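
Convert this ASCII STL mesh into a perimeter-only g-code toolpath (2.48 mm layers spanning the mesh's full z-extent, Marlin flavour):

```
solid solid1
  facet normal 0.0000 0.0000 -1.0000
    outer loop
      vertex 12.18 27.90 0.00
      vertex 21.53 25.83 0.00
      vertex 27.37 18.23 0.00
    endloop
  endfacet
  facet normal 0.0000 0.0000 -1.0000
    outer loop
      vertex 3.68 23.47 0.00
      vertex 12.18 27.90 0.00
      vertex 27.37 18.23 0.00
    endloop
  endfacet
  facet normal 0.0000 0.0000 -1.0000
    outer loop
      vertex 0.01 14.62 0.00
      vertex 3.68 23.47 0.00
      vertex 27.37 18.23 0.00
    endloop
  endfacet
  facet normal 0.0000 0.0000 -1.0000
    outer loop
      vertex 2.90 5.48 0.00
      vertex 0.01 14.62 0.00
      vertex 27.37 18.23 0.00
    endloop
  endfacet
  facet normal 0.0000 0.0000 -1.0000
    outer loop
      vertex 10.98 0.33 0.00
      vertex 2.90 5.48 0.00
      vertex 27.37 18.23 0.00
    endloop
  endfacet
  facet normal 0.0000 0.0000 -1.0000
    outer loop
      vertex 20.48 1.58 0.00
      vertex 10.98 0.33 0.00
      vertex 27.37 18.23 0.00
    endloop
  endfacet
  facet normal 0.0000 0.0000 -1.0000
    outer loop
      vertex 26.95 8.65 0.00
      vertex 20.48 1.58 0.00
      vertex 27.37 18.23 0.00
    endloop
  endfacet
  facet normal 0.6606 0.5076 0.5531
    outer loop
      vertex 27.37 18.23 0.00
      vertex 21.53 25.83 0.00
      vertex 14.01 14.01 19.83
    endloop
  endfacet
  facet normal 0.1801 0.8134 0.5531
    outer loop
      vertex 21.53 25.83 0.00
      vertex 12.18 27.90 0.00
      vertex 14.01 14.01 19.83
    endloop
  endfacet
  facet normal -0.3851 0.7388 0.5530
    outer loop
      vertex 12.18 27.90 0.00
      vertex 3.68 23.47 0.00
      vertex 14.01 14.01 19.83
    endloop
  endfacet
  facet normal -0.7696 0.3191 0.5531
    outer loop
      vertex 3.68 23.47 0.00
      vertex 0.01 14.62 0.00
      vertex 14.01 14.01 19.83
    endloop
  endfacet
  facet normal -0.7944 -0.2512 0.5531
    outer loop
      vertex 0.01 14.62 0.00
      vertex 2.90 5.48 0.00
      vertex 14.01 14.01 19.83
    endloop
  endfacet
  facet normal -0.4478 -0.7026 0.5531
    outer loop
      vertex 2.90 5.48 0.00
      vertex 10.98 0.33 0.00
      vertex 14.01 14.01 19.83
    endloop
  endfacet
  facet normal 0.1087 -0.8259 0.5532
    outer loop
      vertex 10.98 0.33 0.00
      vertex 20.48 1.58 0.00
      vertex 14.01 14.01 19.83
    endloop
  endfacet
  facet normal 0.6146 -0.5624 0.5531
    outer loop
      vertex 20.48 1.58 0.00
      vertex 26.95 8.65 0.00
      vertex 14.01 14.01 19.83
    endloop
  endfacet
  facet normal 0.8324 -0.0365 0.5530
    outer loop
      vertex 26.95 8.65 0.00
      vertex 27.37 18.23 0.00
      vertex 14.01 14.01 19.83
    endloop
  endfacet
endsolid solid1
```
; perimeter-only toolpath
G21 ; units = mm
G90 ; absolute positioning
G28 ; home
; layer 1
G0 Z2.48
G0 X25.70 Y17.70
G1 X20.59 Y24.35
G1 X12.41 Y26.16
G1 X4.97 Y22.29
G1 X1.76 Y14.54
G1 X4.29 Y6.55
G1 X11.36 Y2.04
G1 X19.67 Y3.13
G1 X25.33 Y9.32
G1 X25.70 Y17.70
; layer 2
G0 Z4.96
G0 X24.03 Y17.18
G1 X19.65 Y22.88
G1 X12.64 Y24.43
G1 X6.26 Y21.11
G1 X3.51 Y14.47
G1 X5.68 Y7.61
G1 X11.74 Y3.75
G1 X18.86 Y4.69
G1 X23.71 Y9.99
G1 X24.03 Y17.18
; layer 3
G0 Z7.44
G0 X22.36 Y16.65
G1 X18.71 Y21.40
G1 X12.87 Y22.69
G1 X7.55 Y19.92
G1 X5.26 Y14.39
G1 X7.07 Y8.68
G1 X12.12 Y5.46
G1 X18.05 Y6.24
G1 X22.10 Y10.66
G1 X22.36 Y16.65
; layer 4
G0 Z9.91
G0 X20.69 Y16.12
G1 X17.77 Y19.92
G1 X13.09 Y20.95
G1 X8.85 Y18.74
G1 X7.01 Y14.31
G1 X8.46 Y9.75
G1 X12.50 Y7.17
G1 X17.25 Y7.79
G1 X20.48 Y11.33
G1 X20.69 Y16.12
; layer 5
G0 Z12.39
G0 X19.02 Y15.59
G1 X16.83 Y18.44
G1 X13.32 Y19.22
G1 X10.14 Y17.56
G1 X8.76 Y14.24
G1 X9.84 Y10.81
G1 X12.87 Y8.88
G1 X16.44 Y9.35
G1 X18.86 Y12.00
G1 X19.02 Y15.59
; layer 6
G0 Z14.87
G0 X17.35 Y15.07
G1 X15.89 Y16.96
G1 X13.55 Y17.48
G1 X11.43 Y16.38
G1 X10.51 Y14.16
G1 X11.23 Y11.88
G1 X13.25 Y10.59
G1 X15.63 Y10.90
G1 X17.25 Y12.67
G1 X17.35 Y15.07
; layer 7
G0 Z17.35
G0 X15.68 Y14.54
G1 X14.95 Y15.49
G1 X13.78 Y15.75
G1 X12.72 Y15.19
G1 X12.26 Y14.09
G1 X12.62 Y12.94
G1 X13.63 Y12.30
G1 X14.82 Y12.46
G1 X15.63 Y13.34
G1 X15.68 Y14.54
M2 ; end

The solid is a regular 9-sided pyramid, base circumscribed radius ≈ 14 mm, apex at z ≈ 19.8 mm. Slicing at Δz = 2.48 mm — 8 equal slices spanning the solid's height, so layer i sits at z = i·h/8 — gives 7 non-empty perimeters. Each is a 9-segment closed polygon; G0 lifts to the layer z and rapids to the start vertex, then G1 traces the edges. The cross-section shrinks linearly with z (the slice at the apex is degenerate and omitted).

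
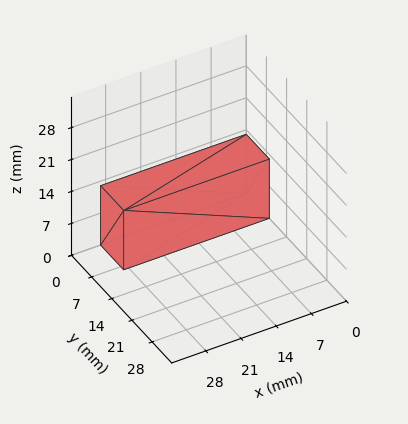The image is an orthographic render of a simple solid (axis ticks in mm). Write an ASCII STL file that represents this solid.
Reading the render: the shape is a rectangular box, roughly 29 × 8 mm footprint and 13 mm tall (dimensions read to the nearest mm from the axis ticks). For the STL, each face is triangulated and given an outward normal.

solid part
  facet normal 0.0000 0.0000 -1.0000
    outer loop
      vertex 29.000 8.000 0.000
      vertex 29.000 0.000 0.000
      vertex 0.000 0.000 0.000
    endloop
  endfacet
  facet normal 0.0000 0.0000 -1.0000
    outer loop
      vertex 0.000 8.000 0.000
      vertex 29.000 8.000 0.000
      vertex 0.000 0.000 0.000
    endloop
  endfacet
  facet normal 0.0000 0.0000 1.0000
    outer loop
      vertex 0.000 0.000 13.000
      vertex 29.000 0.000 13.000
      vertex 29.000 8.000 13.000
    endloop
  endfacet
  facet normal 0.0000 0.0000 1.0000
    outer loop
      vertex 0.000 0.000 13.000
      vertex 29.000 8.000 13.000
      vertex 0.000 8.000 13.000
    endloop
  endfacet
  facet normal 0.0000 -1.0000 0.0000
    outer loop
      vertex 0.000 0.000 0.000
      vertex 29.000 0.000 0.000
      vertex 29.000 0.000 13.000
    endloop
  endfacet
  facet normal 0.0000 -1.0000 0.0000
    outer loop
      vertex 0.000 0.000 0.000
      vertex 29.000 0.000 13.000
      vertex 0.000 0.000 13.000
    endloop
  endfacet
  facet normal 0.0000 1.0000 0.0000
    outer loop
      vertex 29.000 8.000 13.000
      vertex 29.000 8.000 0.000
      vertex 0.000 8.000 0.000
    endloop
  endfacet
  facet normal 0.0000 1.0000 0.0000
    outer loop
      vertex 0.000 8.000 13.000
      vertex 29.000 8.000 13.000
      vertex 0.000 8.000 0.000
    endloop
  endfacet
  facet normal -1.0000 0.0000 0.0000
    outer loop
      vertex 0.000 8.000 13.000
      vertex 0.000 8.000 0.000
      vertex 0.000 0.000 0.000
    endloop
  endfacet
  facet normal -1.0000 0.0000 0.0000
    outer loop
      vertex 0.000 0.000 13.000
      vertex 0.000 8.000 13.000
      vertex 0.000 0.000 0.000
    endloop
  endfacet
  facet normal 1.0000 0.0000 0.0000
    outer loop
      vertex 29.000 0.000 0.000
      vertex 29.000 8.000 0.000
      vertex 29.000 8.000 13.000
    endloop
  endfacet
  facet normal 1.0000 0.0000 0.0000
    outer loop
      vertex 29.000 0.000 0.000
      vertex 29.000 8.000 13.000
      vertex 29.000 0.000 13.000
    endloop
  endfacet
endsolid part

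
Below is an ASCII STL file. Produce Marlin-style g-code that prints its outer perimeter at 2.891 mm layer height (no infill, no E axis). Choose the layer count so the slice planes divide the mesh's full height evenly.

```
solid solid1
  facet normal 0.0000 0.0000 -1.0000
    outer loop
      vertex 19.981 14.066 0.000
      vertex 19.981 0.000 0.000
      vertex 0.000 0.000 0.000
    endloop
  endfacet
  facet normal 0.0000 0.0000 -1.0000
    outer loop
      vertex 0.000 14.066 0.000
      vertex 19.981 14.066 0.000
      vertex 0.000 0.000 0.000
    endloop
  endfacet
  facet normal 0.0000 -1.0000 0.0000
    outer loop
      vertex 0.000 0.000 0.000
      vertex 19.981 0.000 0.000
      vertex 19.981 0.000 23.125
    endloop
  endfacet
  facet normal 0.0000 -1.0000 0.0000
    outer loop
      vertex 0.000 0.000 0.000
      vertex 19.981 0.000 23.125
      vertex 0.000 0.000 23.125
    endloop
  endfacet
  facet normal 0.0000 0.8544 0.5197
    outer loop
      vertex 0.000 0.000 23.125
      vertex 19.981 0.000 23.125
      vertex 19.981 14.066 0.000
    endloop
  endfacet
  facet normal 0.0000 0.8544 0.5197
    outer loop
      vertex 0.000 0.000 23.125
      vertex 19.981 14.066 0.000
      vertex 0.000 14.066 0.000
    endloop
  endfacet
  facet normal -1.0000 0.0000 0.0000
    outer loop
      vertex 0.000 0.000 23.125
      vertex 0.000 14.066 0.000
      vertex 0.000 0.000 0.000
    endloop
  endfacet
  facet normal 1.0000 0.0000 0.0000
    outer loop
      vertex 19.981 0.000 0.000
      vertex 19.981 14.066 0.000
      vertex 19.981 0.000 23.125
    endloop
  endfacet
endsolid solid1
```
; perimeter-only toolpath
G21 ; units = mm
G90 ; absolute positioning
G28 ; home
; layer 1
G0 Z2.891
G0 X0.000 Y0.000
G1 X19.981 Y0.000
G1 X19.981 Y12.308
G1 X0.000 Y12.308
G1 X0.000 Y0.000
; layer 2
G0 Z5.781
G0 X0.000 Y0.000
G1 X19.981 Y0.000
G1 X19.981 Y10.550
G1 X0.000 Y10.550
G1 X0.000 Y0.000
; layer 3
G0 Z8.672
G0 X0.000 Y0.000
G1 X19.981 Y0.000
G1 X19.981 Y8.791
G1 X0.000 Y8.791
G1 X0.000 Y0.000
; layer 4
G0 Z11.562
G0 X0.000 Y0.000
G1 X19.981 Y0.000
G1 X19.981 Y7.033
G1 X0.000 Y7.033
G1 X0.000 Y0.000
; layer 5
G0 Z14.453
G0 X0.000 Y0.000
G1 X19.981 Y0.000
G1 X19.981 Y5.275
G1 X0.000 Y5.275
G1 X0.000 Y0.000
; layer 6
G0 Z17.344
G0 X0.000 Y0.000
G1 X19.981 Y0.000
G1 X19.981 Y3.517
G1 X0.000 Y3.517
G1 X0.000 Y0.000
; layer 7
G0 Z20.234
G0 X0.000 Y0.000
G1 X19.981 Y0.000
G1 X19.981 Y1.758
G1 X0.000 Y1.758
G1 X0.000 Y0.000
M2 ; end

The solid is a wedge (ramp): 20 × 14.1 mm base, rising to 23.1 mm along the y=0 edge and sloping linearly to z=0 at y=14.1. Slicing at Δz = 2.891 mm — 8 equal slices spanning the solid's height, so layer i sits at z = i·h/8 — gives 7 non-empty perimeters. Each is a 4-segment closed polygon; G0 lifts to the layer z and rapids to the start vertex, then G1 traces the edges. The cross-section shrinks linearly with z (the slice at the apex is degenerate and omitted).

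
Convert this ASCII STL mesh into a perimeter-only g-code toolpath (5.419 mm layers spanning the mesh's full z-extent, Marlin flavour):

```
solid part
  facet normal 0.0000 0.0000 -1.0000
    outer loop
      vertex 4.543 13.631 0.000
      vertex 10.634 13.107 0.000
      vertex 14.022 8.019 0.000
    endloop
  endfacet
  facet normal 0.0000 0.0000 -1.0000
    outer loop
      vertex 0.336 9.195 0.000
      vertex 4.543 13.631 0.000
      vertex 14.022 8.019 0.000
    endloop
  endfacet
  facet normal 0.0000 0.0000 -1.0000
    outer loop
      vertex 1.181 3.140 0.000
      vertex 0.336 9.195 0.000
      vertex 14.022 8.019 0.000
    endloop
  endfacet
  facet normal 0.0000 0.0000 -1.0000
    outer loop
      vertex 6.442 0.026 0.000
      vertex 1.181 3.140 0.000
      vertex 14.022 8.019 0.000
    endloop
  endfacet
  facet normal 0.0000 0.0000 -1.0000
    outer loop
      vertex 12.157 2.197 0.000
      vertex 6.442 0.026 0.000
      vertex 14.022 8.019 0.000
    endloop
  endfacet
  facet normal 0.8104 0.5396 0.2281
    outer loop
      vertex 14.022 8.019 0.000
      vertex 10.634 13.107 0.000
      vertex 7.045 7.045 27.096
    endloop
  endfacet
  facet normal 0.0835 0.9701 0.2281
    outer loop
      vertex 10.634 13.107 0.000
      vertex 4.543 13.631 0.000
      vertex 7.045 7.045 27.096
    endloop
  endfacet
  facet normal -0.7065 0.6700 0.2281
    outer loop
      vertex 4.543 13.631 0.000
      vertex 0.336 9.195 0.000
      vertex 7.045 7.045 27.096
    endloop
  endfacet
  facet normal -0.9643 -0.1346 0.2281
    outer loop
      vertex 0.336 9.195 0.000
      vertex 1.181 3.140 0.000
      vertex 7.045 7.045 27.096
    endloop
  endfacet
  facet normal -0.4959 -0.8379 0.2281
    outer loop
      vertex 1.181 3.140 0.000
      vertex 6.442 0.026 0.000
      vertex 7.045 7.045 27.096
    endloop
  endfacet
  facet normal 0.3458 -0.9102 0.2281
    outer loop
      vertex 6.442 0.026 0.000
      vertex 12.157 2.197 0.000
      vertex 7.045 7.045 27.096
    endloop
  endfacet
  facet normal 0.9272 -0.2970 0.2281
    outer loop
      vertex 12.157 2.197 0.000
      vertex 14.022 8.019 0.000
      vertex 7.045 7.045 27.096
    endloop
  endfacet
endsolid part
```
; perimeter-only toolpath
G21 ; units = mm
G90 ; absolute positioning
G28 ; home
; layer 1
G0 Z5.419
G0 X12.627 Y7.824
G1 X9.916 Y11.895
G1 X5.043 Y12.314
G1 X1.678 Y8.765
G1 X2.354 Y3.921
G1 X6.563 Y1.430
G1 X11.135 Y3.167
G1 X12.627 Y7.824
; layer 2
G0 Z10.838
G0 X11.231 Y7.629
G1 X9.198 Y10.682
G1 X5.544 Y10.997
G1 X3.020 Y8.335
G1 X3.527 Y4.702
G1 X6.683 Y2.834
G1 X10.112 Y4.136
G1 X11.231 Y7.629
; layer 3
G0 Z16.258
G0 X9.836 Y7.435
G1 X8.481 Y9.470
G1 X6.044 Y9.679
G1 X4.361 Y7.905
G1 X4.699 Y5.483
G1 X6.804 Y4.237
G1 X9.090 Y5.106
G1 X9.836 Y7.435
; layer 4
G0 Z21.677
G0 X8.440 Y7.240
G1 X7.763 Y8.257
G1 X6.545 Y8.362
G1 X5.703 Y7.475
G1 X5.872 Y6.264
G1 X6.924 Y5.641
G1 X8.067 Y6.075
G1 X8.440 Y7.240
M2 ; end

The solid is a regular 7-sided pyramid, base circumscribed radius ≈ 7.04 mm, apex at z ≈ 27.1 mm. Slicing at Δz = 5.419 mm — 5 equal slices spanning the solid's height, so layer i sits at z = i·h/5 — gives 4 non-empty perimeters. Each is a 7-segment closed polygon; G0 lifts to the layer z and rapids to the start vertex, then G1 traces the edges. The cross-section shrinks linearly with z (the slice at the apex is degenerate and omitted).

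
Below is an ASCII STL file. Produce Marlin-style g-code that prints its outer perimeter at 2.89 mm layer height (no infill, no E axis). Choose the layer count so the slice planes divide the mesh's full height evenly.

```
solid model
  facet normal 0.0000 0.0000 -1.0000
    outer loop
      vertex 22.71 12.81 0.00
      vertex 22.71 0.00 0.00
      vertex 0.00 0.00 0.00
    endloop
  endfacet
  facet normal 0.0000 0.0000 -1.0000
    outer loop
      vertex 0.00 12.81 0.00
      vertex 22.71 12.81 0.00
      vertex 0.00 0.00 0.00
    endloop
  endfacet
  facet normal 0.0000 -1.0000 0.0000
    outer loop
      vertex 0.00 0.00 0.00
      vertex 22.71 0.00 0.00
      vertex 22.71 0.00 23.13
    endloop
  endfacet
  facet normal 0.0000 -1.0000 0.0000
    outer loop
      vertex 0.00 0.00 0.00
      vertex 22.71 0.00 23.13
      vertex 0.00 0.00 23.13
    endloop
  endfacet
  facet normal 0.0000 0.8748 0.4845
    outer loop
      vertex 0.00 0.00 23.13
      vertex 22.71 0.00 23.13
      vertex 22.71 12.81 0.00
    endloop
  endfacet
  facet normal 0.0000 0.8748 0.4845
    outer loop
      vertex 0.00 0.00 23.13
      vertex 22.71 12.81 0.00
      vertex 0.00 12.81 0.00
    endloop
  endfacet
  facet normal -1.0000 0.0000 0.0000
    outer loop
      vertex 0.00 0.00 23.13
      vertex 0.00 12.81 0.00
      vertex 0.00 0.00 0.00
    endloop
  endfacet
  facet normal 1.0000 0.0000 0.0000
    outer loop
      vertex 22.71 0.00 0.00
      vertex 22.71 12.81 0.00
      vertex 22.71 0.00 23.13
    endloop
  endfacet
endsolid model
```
; perimeter-only toolpath
G21 ; units = mm
G90 ; absolute positioning
G28 ; home
; layer 1
G0 Z2.89
G0 X0.00 Y0.00
G1 X22.71 Y0.00
G1 X22.71 Y11.21
G1 X0.00 Y11.21
G1 X0.00 Y0.00
; layer 2
G0 Z5.78
G0 X0.00 Y0.00
G1 X22.71 Y0.00
G1 X22.71 Y9.61
G1 X0.00 Y9.61
G1 X0.00 Y0.00
; layer 3
G0 Z8.67
G0 X0.00 Y0.00
G1 X22.71 Y0.00
G1 X22.71 Y8.01
G1 X0.00 Y8.01
G1 X0.00 Y0.00
; layer 4
G0 Z11.56
G0 X0.00 Y0.00
G1 X22.71 Y0.00
G1 X22.71 Y6.41
G1 X0.00 Y6.41
G1 X0.00 Y0.00
; layer 5
G0 Z14.46
G0 X0.00 Y0.00
G1 X22.71 Y0.00
G1 X22.71 Y4.80
G1 X0.00 Y4.80
G1 X0.00 Y0.00
; layer 6
G0 Z17.35
G0 X0.00 Y0.00
G1 X22.71 Y0.00
G1 X22.71 Y3.20
G1 X0.00 Y3.20
G1 X0.00 Y0.00
; layer 7
G0 Z20.24
G0 X0.00 Y0.00
G1 X22.71 Y0.00
G1 X22.71 Y1.60
G1 X0.00 Y1.60
G1 X0.00 Y0.00
M2 ; end

The solid is a wedge (ramp): 22.7 × 12.8 mm base, rising to 23.1 mm along the y=0 edge and sloping linearly to z=0 at y=12.8. Slicing at Δz = 2.89 mm — 8 equal slices spanning the solid's height, so layer i sits at z = i·h/8 — gives 7 non-empty perimeters. Each is a 4-segment closed polygon; G0 lifts to the layer z and rapids to the start vertex, then G1 traces the edges. The cross-section shrinks linearly with z (the slice at the apex is degenerate and omitted).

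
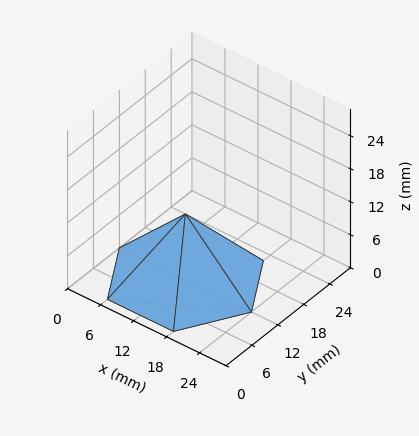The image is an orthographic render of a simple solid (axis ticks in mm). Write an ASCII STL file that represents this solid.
Reading the render: the shape is a regular 6-sided pyramid, base circumscribed radius ≈ 12 mm, apex at z ≈ 12 mm (dimensions read to the nearest mm from the axis ticks). For the STL, each face is triangulated and given an outward normal.

solid part
  facet normal 0.0000 0.0000 -1.0000
    outer loop
      vertex 6.0 22.4 0.0
      vertex 18.0 22.4 0.0
      vertex 24.0 12.0 0.0
    endloop
  endfacet
  facet normal 0.0000 0.0000 -1.0000
    outer loop
      vertex 0.0 12.0 0.0
      vertex 6.0 22.4 0.0
      vertex 24.0 12.0 0.0
    endloop
  endfacet
  facet normal 0.0000 0.0000 -1.0000
    outer loop
      vertex 6.0 1.6 0.0
      vertex 0.0 12.0 0.0
      vertex 24.0 12.0 0.0
    endloop
  endfacet
  facet normal 0.0000 0.0000 -1.0000
    outer loop
      vertex 18.0 1.6 0.0
      vertex 6.0 1.6 0.0
      vertex 24.0 12.0 0.0
    endloop
  endfacet
  facet normal 0.6547 0.3777 0.6547
    outer loop
      vertex 24.0 12.0 0.0
      vertex 18.0 22.4 0.0
      vertex 12.0 12.0 12.0
    endloop
  endfacet
  facet normal 0.0000 0.7557 0.6549
    outer loop
      vertex 18.0 22.4 0.0
      vertex 6.0 22.4 0.0
      vertex 12.0 12.0 12.0
    endloop
  endfacet
  facet normal -0.6547 0.3777 0.6547
    outer loop
      vertex 6.0 22.4 0.0
      vertex 0.0 12.0 0.0
      vertex 12.0 12.0 12.0
    endloop
  endfacet
  facet normal -0.6547 -0.3777 0.6547
    outer loop
      vertex 0.0 12.0 0.0
      vertex 6.0 1.6 0.0
      vertex 12.0 12.0 12.0
    endloop
  endfacet
  facet normal 0.0000 -0.7557 0.6549
    outer loop
      vertex 6.0 1.6 0.0
      vertex 18.0 1.6 0.0
      vertex 12.0 12.0 12.0
    endloop
  endfacet
  facet normal 0.6547 -0.3777 0.6547
    outer loop
      vertex 18.0 1.6 0.0
      vertex 24.0 12.0 0.0
      vertex 12.0 12.0 12.0
    endloop
  endfacet
endsolid part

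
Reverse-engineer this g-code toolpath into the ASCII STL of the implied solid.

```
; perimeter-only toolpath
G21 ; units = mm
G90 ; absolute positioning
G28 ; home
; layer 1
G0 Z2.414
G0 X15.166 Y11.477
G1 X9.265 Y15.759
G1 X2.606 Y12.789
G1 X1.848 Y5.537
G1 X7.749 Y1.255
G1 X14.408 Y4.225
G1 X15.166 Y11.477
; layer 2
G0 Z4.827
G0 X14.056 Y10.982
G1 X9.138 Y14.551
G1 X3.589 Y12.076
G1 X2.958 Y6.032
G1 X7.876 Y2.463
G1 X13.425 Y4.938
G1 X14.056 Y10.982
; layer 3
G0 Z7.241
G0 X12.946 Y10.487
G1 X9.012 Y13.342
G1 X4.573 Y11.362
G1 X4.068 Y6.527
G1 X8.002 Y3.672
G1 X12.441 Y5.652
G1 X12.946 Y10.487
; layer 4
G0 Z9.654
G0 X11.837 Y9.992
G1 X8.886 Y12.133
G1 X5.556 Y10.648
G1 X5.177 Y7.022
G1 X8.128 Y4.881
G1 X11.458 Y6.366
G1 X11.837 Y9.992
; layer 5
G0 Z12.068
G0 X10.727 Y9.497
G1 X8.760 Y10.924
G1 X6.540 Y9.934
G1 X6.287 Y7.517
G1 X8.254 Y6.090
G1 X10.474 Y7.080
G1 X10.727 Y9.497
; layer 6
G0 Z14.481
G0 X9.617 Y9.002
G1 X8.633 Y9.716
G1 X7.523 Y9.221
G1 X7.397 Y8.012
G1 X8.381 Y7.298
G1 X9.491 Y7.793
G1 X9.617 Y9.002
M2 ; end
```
solid part
  facet normal 0.0000 0.0000 -1.0000
    outer loop
      vertex 1.622 13.503 0.000
      vertex 9.391 16.968 0.000
      vertex 16.276 11.972 0.000
    endloop
  endfacet
  facet normal 0.0000 0.0000 -1.0000
    outer loop
      vertex 0.738 5.042 0.000
      vertex 1.622 13.503 0.000
      vertex 16.276 11.972 0.000
    endloop
  endfacet
  facet normal 0.0000 0.0000 -1.0000
    outer loop
      vertex 7.623 0.046 0.000
      vertex 0.738 5.042 0.000
      vertex 16.276 11.972 0.000
    endloop
  endfacet
  facet normal 0.0000 0.0000 -1.0000
    outer loop
      vertex 15.392 3.511 0.000
      vertex 7.623 0.046 0.000
      vertex 16.276 11.972 0.000
    endloop
  endfacet
  facet normal 0.5383 0.7419 0.3997
    outer loop
      vertex 16.276 11.972 0.000
      vertex 9.391 16.968 0.000
      vertex 8.507 8.507 16.895
    endloop
  endfacet
  facet normal -0.3734 0.8372 0.3997
    outer loop
      vertex 9.391 16.968 0.000
      vertex 1.622 13.503 0.000
      vertex 8.507 8.507 16.895
    endloop
  endfacet
  facet normal -0.9117 0.0953 0.3997
    outer loop
      vertex 1.622 13.503 0.000
      vertex 0.738 5.042 0.000
      vertex 8.507 8.507 16.895
    endloop
  endfacet
  facet normal -0.5383 -0.7419 0.3997
    outer loop
      vertex 0.738 5.042 0.000
      vertex 7.623 0.046 0.000
      vertex 8.507 8.507 16.895
    endloop
  endfacet
  facet normal 0.3734 -0.8372 0.3997
    outer loop
      vertex 7.623 0.046 0.000
      vertex 15.392 3.511 0.000
      vertex 8.507 8.507 16.895
    endloop
  endfacet
  facet normal 0.9117 -0.0953 0.3997
    outer loop
      vertex 15.392 3.511 0.000
      vertex 16.276 11.972 0.000
      vertex 8.507 8.507 16.895
    endloop
  endfacet
endsolid part

The G0 Z moves step by Δz≈2.414 mm. The G1 loops shrink linearly with z, so the solid tapers from its base footprint up to z≈16.9. Closing with a flat bottom cap and the tapered top and triangulating gives 10 facets — a regular 6-sided pyramid, base circumscribed radius ≈ 8.51 mm, apex at z ≈ 16.9 mm.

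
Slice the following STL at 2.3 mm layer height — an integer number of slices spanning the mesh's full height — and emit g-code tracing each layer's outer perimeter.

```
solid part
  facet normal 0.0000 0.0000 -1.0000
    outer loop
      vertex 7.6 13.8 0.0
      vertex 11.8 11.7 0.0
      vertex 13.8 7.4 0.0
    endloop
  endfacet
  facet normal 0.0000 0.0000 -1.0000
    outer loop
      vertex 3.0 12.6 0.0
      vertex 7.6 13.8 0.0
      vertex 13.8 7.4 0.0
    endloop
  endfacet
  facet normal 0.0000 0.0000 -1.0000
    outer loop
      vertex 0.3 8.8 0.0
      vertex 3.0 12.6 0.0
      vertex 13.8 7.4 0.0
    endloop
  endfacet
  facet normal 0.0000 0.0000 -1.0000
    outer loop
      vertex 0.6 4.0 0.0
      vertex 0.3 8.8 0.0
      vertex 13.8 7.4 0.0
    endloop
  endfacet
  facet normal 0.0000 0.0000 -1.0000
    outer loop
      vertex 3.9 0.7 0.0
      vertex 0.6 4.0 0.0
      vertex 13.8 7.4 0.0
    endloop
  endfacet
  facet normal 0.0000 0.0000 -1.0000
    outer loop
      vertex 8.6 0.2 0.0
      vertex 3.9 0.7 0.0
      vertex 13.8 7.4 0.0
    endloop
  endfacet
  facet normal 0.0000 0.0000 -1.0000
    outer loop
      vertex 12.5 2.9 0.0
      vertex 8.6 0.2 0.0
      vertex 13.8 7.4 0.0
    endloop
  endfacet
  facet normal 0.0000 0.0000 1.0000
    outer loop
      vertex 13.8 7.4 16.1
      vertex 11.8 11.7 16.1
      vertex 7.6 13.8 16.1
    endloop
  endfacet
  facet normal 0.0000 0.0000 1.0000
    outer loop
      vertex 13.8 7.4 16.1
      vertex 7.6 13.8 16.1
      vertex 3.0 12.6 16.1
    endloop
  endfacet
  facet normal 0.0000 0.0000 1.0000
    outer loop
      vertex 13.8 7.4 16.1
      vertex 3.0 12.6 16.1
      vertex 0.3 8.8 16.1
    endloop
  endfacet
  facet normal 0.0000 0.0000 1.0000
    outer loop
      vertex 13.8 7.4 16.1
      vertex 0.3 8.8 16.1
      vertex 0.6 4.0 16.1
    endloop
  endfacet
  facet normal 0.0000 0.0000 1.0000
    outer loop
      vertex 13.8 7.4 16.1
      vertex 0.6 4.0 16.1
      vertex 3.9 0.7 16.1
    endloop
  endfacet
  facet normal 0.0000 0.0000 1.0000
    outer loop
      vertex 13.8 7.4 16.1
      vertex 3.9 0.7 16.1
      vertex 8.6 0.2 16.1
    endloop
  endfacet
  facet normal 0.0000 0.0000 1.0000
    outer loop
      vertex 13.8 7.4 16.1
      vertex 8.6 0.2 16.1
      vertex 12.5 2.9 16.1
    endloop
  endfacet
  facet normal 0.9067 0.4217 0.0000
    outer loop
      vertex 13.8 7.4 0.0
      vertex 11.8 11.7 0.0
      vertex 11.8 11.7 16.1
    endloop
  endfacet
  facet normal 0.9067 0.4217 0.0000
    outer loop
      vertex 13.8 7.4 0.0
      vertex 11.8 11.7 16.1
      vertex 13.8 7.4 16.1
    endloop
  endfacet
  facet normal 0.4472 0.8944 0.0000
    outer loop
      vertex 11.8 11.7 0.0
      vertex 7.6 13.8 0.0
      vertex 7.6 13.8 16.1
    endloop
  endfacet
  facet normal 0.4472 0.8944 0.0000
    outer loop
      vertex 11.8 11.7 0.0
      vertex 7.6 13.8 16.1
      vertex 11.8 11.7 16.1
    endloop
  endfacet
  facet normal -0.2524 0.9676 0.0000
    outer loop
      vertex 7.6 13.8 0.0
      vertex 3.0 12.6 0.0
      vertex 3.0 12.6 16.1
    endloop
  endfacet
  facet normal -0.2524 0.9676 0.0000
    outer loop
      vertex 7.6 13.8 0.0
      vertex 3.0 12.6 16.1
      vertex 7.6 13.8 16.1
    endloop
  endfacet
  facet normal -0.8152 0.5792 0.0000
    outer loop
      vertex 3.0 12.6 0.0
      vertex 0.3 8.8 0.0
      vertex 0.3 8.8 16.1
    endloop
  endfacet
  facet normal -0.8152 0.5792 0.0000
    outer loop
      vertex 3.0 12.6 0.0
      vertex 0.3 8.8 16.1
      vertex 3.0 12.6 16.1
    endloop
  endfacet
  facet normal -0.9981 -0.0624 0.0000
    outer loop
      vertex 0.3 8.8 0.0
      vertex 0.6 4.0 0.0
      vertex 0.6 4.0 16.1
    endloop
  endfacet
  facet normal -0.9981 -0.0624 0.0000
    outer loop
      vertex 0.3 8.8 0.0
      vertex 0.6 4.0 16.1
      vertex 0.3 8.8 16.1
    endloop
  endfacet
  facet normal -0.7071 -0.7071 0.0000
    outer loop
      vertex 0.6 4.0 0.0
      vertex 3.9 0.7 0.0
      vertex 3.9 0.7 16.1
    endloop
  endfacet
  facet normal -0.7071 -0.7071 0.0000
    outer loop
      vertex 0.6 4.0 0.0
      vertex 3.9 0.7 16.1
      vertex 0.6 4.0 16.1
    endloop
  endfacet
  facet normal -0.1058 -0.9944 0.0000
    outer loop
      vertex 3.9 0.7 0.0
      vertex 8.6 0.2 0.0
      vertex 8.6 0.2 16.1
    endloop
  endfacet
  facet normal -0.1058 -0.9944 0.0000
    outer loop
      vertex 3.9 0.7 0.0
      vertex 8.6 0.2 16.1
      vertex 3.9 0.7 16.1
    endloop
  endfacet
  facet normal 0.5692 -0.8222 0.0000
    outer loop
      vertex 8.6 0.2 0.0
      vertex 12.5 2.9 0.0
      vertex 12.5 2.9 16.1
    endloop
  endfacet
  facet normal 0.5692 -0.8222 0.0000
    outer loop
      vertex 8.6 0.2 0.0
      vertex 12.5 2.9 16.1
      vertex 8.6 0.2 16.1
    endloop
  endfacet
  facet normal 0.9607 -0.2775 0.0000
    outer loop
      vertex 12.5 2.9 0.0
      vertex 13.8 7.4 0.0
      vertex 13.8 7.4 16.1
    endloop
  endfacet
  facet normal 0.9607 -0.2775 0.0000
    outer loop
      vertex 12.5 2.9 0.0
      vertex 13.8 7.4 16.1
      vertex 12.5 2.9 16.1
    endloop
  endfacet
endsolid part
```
; perimeter-only toolpath
G21 ; units = mm
G90 ; absolute positioning
G28 ; home
; layer 1
G0 Z2.3
G0 X13.8 Y7.4
G1 X11.8 Y11.7
G1 X7.6 Y13.8
G1 X3.0 Y12.6
G1 X0.3 Y8.8
G1 X0.6 Y4.0
G1 X3.9 Y0.7
G1 X8.6 Y0.2
G1 X12.5 Y2.9
G1 X13.8 Y7.4
; layer 2
G0 Z4.6
G0 X13.8 Y7.4
G1 X11.8 Y11.7
G1 X7.6 Y13.8
G1 X3.0 Y12.6
G1 X0.3 Y8.8
G1 X0.6 Y4.0
G1 X3.9 Y0.7
G1 X8.6 Y0.2
G1 X12.5 Y2.9
G1 X13.8 Y7.4
; layer 3
G0 Z6.9
G0 X13.8 Y7.4
G1 X11.8 Y11.7
G1 X7.6 Y13.8
G1 X3.0 Y12.6
G1 X0.3 Y8.8
G1 X0.6 Y4.0
G1 X3.9 Y0.7
G1 X8.6 Y0.2
G1 X12.5 Y2.9
G1 X13.8 Y7.4
; layer 4
G0 Z9.2
G0 X13.8 Y7.4
G1 X11.8 Y11.7
G1 X7.6 Y13.8
G1 X3.0 Y12.6
G1 X0.3 Y8.8
G1 X0.6 Y4.0
G1 X3.9 Y0.7
G1 X8.6 Y0.2
G1 X12.5 Y2.9
G1 X13.8 Y7.4
; layer 5
G0 Z11.5
G0 X13.8 Y7.4
G1 X11.8 Y11.7
G1 X7.6 Y13.8
G1 X3.0 Y12.6
G1 X0.3 Y8.8
G1 X0.6 Y4.0
G1 X3.9 Y0.7
G1 X8.6 Y0.2
G1 X12.5 Y2.9
G1 X13.8 Y7.4
; layer 6
G0 Z13.8
G0 X13.8 Y7.4
G1 X11.8 Y11.7
G1 X7.6 Y13.8
G1 X3.0 Y12.6
G1 X0.3 Y8.8
G1 X0.6 Y4.0
G1 X3.9 Y0.7
G1 X8.6 Y0.2
G1 X12.5 Y2.9
G1 X13.8 Y7.4
; layer 7
G0 Z16.1
G0 X13.8 Y7.4
G1 X11.8 Y11.7
G1 X7.6 Y13.8
G1 X3.0 Y12.6
G1 X0.3 Y8.8
G1 X0.6 Y4.0
G1 X3.9 Y0.7
G1 X8.6 Y0.2
G1 X12.5 Y2.9
G1 X13.8 Y7.4
M2 ; end

The solid is a regular 9-sided prism (a cylinder approximated with 9 flat sides), circumscribed radius ≈ 6.9 mm, height ≈ 16.1 mm. Slicing at Δz = 2.3 mm — 7 equal slices spanning the solid's height, so layer i sits at z = i·h/7 — gives 7 non-empty perimeters. Each is a 9-segment closed polygon; G0 lifts to the layer z and rapids to the start vertex, then G1 traces the edges.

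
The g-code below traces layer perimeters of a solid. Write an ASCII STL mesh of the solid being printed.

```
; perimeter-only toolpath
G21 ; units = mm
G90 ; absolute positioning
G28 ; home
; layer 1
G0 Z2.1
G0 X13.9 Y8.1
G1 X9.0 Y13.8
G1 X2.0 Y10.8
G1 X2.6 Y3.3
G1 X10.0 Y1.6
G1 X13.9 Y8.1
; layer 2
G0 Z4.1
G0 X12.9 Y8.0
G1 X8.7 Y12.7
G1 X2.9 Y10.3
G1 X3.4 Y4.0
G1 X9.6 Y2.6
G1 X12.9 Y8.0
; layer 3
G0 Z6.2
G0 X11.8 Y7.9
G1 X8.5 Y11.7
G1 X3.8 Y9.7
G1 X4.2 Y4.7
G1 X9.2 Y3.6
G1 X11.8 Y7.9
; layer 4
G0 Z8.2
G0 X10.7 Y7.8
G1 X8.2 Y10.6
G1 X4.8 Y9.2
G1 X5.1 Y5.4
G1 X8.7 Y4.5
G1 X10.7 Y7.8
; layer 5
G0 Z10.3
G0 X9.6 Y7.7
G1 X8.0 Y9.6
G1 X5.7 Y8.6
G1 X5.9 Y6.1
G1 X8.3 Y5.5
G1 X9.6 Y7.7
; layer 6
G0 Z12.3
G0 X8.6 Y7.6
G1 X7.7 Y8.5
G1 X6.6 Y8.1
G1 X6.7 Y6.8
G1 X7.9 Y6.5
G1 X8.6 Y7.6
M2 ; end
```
solid part
  facet normal 0.0000 0.0000 -1.0000
    outer loop
      vertex 1.1 11.4 0.0
      vertex 9.2 14.8 0.0
      vertex 15.0 8.2 0.0
    endloop
  endfacet
  facet normal 0.0000 0.0000 -1.0000
    outer loop
      vertex 1.8 2.6 0.0
      vertex 1.1 11.4 0.0
      vertex 15.0 8.2 0.0
    endloop
  endfacet
  facet normal 0.0000 0.0000 -1.0000
    outer loop
      vertex 10.4 0.6 0.0
      vertex 1.8 2.6 0.0
      vertex 15.0 8.2 0.0
    endloop
  endfacet
  facet normal 0.6917 0.6079 0.3898
    outer loop
      vertex 15.0 8.2 0.0
      vertex 9.2 14.8 0.0
      vertex 7.5 7.5 14.4
    endloop
  endfacet
  facet normal -0.3566 0.8496 0.3886
    outer loop
      vertex 9.2 14.8 0.0
      vertex 1.1 11.4 0.0
      vertex 7.5 7.5 14.4
    endloop
  endfacet
  facet normal -0.9186 -0.0731 0.3885
    outer loop
      vertex 1.1 11.4 0.0
      vertex 1.8 2.6 0.0
      vertex 7.5 7.5 14.4
    endloop
  endfacet
  facet normal -0.2088 -0.8977 0.3881
    outer loop
      vertex 1.8 2.6 0.0
      vertex 10.4 0.6 0.0
      vertex 7.5 7.5 14.4
    endloop
  endfacet
  facet normal 0.7886 -0.4773 0.3875
    outer loop
      vertex 10.4 0.6 0.0
      vertex 15.0 8.2 0.0
      vertex 7.5 7.5 14.4
    endloop
  endfacet
endsolid part

The G0 Z moves step by Δz≈2.1 mm. The G1 loops shrink linearly with z, so the solid tapers from its base footprint up to z≈14.4. Closing with a flat bottom cap and the tapered top and triangulating gives 8 facets — a regular 5-sided pyramid, base circumscribed radius ≈ 7.5 mm, apex at z ≈ 14.4 mm.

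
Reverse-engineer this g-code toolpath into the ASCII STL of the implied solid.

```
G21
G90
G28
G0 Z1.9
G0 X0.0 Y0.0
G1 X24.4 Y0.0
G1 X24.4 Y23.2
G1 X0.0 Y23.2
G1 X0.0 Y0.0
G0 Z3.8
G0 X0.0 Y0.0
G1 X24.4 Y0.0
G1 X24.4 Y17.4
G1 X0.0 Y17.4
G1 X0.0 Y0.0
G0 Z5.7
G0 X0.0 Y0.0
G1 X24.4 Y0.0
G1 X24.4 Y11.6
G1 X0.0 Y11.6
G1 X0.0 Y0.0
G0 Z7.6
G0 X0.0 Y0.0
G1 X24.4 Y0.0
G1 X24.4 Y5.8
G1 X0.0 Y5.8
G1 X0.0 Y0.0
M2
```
solid part
  facet normal 0.0000 0.0000 -1.0000
    outer loop
      vertex 24.4 29.0 0.0
      vertex 24.4 0.0 0.0
      vertex 0.0 0.0 0.0
    endloop
  endfacet
  facet normal 0.0000 0.0000 -1.0000
    outer loop
      vertex 0.0 29.0 0.0
      vertex 24.4 29.0 0.0
      vertex 0.0 0.0 0.0
    endloop
  endfacet
  facet normal 0.0000 -1.0000 0.0000
    outer loop
      vertex 0.0 0.0 0.0
      vertex 24.4 0.0 0.0
      vertex 24.4 0.0 9.5
    endloop
  endfacet
  facet normal 0.0000 -1.0000 0.0000
    outer loop
      vertex 0.0 0.0 0.0
      vertex 24.4 0.0 9.5
      vertex 0.0 0.0 9.5
    endloop
  endfacet
  facet normal 0.0000 0.3113 0.9503
    outer loop
      vertex 0.0 0.0 9.5
      vertex 24.4 0.0 9.5
      vertex 24.4 29.0 0.0
    endloop
  endfacet
  facet normal 0.0000 0.3113 0.9503
    outer loop
      vertex 0.0 0.0 9.5
      vertex 24.4 29.0 0.0
      vertex 0.0 29.0 0.0
    endloop
  endfacet
  facet normal -1.0000 0.0000 0.0000
    outer loop
      vertex 0.0 0.0 9.5
      vertex 0.0 29.0 0.0
      vertex 0.0 0.0 0.0
    endloop
  endfacet
  facet normal 1.0000 0.0000 0.0000
    outer loop
      vertex 24.4 0.0 0.0
      vertex 24.4 29.0 0.0
      vertex 24.4 0.0 9.5
    endloop
  endfacet
endsolid part

The G0 Z moves step by Δz≈1.9 mm. The G1 loops shrink linearly with z, so the solid tapers from its base footprint up to z≈9.5. Closing with a flat bottom cap and the tapered top and triangulating gives 8 facets — a wedge (ramp): 24.4 × 29 mm base, rising to 9.5 mm along the y=0 edge and sloping linearly to z=0 at y=29.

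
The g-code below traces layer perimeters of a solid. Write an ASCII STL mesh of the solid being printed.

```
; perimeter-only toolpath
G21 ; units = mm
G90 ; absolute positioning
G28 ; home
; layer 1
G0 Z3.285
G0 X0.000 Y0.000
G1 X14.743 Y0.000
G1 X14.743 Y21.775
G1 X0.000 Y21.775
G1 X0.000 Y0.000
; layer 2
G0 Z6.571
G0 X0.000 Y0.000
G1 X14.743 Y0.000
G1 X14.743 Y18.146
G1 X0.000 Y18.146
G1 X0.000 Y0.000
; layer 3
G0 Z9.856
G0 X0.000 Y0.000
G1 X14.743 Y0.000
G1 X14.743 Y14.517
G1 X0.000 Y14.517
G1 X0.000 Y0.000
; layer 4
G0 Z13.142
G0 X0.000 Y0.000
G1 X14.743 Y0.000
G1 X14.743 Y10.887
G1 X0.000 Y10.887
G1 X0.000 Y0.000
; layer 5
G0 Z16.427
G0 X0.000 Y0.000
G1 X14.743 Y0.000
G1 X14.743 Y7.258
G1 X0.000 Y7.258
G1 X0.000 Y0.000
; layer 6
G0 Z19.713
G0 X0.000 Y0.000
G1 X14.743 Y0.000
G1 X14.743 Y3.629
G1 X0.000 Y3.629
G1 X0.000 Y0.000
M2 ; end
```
solid part
  facet normal 0.0000 0.0000 -1.0000
    outer loop
      vertex 14.743 25.404 0.000
      vertex 14.743 0.000 0.000
      vertex 0.000 0.000 0.000
    endloop
  endfacet
  facet normal 0.0000 0.0000 -1.0000
    outer loop
      vertex 0.000 25.404 0.000
      vertex 14.743 25.404 0.000
      vertex 0.000 0.000 0.000
    endloop
  endfacet
  facet normal 0.0000 -1.0000 0.0000
    outer loop
      vertex 0.000 0.000 0.000
      vertex 14.743 0.000 0.000
      vertex 14.743 0.000 22.998
    endloop
  endfacet
  facet normal 0.0000 -1.0000 0.0000
    outer loop
      vertex 0.000 0.000 0.000
      vertex 14.743 0.000 22.998
      vertex 0.000 0.000 22.998
    endloop
  endfacet
  facet normal 0.0000 0.6711 0.7413
    outer loop
      vertex 0.000 0.000 22.998
      vertex 14.743 0.000 22.998
      vertex 14.743 25.404 0.000
    endloop
  endfacet
  facet normal 0.0000 0.6711 0.7413
    outer loop
      vertex 0.000 0.000 22.998
      vertex 14.743 25.404 0.000
      vertex 0.000 25.404 0.000
    endloop
  endfacet
  facet normal -1.0000 0.0000 0.0000
    outer loop
      vertex 0.000 0.000 22.998
      vertex 0.000 25.404 0.000
      vertex 0.000 0.000 0.000
    endloop
  endfacet
  facet normal 1.0000 0.0000 0.0000
    outer loop
      vertex 14.743 0.000 0.000
      vertex 14.743 25.404 0.000
      vertex 14.743 0.000 22.998
    endloop
  endfacet
endsolid part

The G0 Z moves step by Δz≈3.285 mm. The G1 loops shrink linearly with z, so the solid tapers from its base footprint up to z≈23. Closing with a flat bottom cap and the tapered top and triangulating gives 8 facets — a wedge (ramp): 14.7 × 25.4 mm base, rising to 23 mm along the y=0 edge and sloping linearly to z=0 at y=25.4.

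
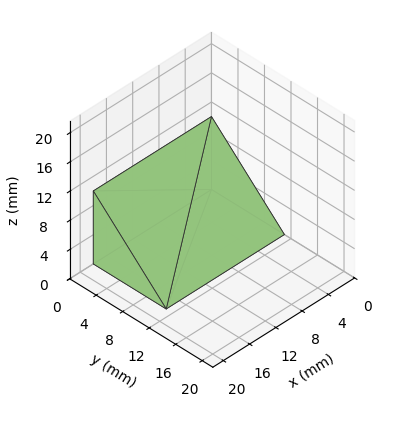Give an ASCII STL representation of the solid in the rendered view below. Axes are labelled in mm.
Reading the render: the shape is a wedge (ramp): 18 × 11 mm base, rising to 10 mm along the y=0 edge and sloping linearly to z=0 at y=11 (dimensions read to the nearest mm from the axis ticks). For the STL, each face is triangulated and given an outward normal.

solid part
  facet normal 0.0000 0.0000 -1.0000
    outer loop
      vertex 18.000 11.000 0.000
      vertex 18.000 0.000 0.000
      vertex 0.000 0.000 0.000
    endloop
  endfacet
  facet normal 0.0000 0.0000 -1.0000
    outer loop
      vertex 0.000 11.000 0.000
      vertex 18.000 11.000 0.000
      vertex 0.000 0.000 0.000
    endloop
  endfacet
  facet normal 0.0000 -1.0000 0.0000
    outer loop
      vertex 0.000 0.000 0.000
      vertex 18.000 0.000 0.000
      vertex 18.000 0.000 10.000
    endloop
  endfacet
  facet normal 0.0000 -1.0000 0.0000
    outer loop
      vertex 0.000 0.000 0.000
      vertex 18.000 0.000 10.000
      vertex 0.000 0.000 10.000
    endloop
  endfacet
  facet normal 0.0000 0.6727 0.7399
    outer loop
      vertex 0.000 0.000 10.000
      vertex 18.000 0.000 10.000
      vertex 18.000 11.000 0.000
    endloop
  endfacet
  facet normal 0.0000 0.6727 0.7399
    outer loop
      vertex 0.000 0.000 10.000
      vertex 18.000 11.000 0.000
      vertex 0.000 11.000 0.000
    endloop
  endfacet
  facet normal -1.0000 0.0000 0.0000
    outer loop
      vertex 0.000 0.000 10.000
      vertex 0.000 11.000 0.000
      vertex 0.000 0.000 0.000
    endloop
  endfacet
  facet normal 1.0000 0.0000 0.0000
    outer loop
      vertex 18.000 0.000 0.000
      vertex 18.000 11.000 0.000
      vertex 18.000 0.000 10.000
    endloop
  endfacet
endsolid part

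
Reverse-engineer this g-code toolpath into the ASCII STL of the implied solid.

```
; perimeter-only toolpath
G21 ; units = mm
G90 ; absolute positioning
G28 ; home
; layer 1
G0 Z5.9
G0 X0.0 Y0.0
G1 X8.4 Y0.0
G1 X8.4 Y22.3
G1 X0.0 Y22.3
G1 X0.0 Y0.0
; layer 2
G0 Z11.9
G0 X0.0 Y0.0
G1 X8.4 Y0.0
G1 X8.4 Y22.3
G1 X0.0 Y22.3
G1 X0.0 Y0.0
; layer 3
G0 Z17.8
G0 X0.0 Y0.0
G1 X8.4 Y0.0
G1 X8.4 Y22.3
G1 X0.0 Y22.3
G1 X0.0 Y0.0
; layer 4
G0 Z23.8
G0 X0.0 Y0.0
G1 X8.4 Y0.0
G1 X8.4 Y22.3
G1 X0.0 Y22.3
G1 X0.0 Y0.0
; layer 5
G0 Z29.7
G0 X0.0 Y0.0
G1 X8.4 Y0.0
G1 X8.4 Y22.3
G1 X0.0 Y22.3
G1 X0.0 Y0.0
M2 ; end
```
solid part
  facet normal 0.0000 0.0000 -1.0000
    outer loop
      vertex 8.4 22.3 0.0
      vertex 8.4 0.0 0.0
      vertex 0.0 0.0 0.0
    endloop
  endfacet
  facet normal 0.0000 0.0000 -1.0000
    outer loop
      vertex 0.0 22.3 0.0
      vertex 8.4 22.3 0.0
      vertex 0.0 0.0 0.0
    endloop
  endfacet
  facet normal 0.0000 0.0000 1.0000
    outer loop
      vertex 0.0 0.0 29.7
      vertex 8.4 0.0 29.7
      vertex 8.4 22.3 29.7
    endloop
  endfacet
  facet normal 0.0000 0.0000 1.0000
    outer loop
      vertex 0.0 0.0 29.7
      vertex 8.4 22.3 29.7
      vertex 0.0 22.3 29.7
    endloop
  endfacet
  facet normal 0.0000 -1.0000 0.0000
    outer loop
      vertex 0.0 0.0 0.0
      vertex 8.4 0.0 0.0
      vertex 8.4 0.0 29.7
    endloop
  endfacet
  facet normal 0.0000 -1.0000 0.0000
    outer loop
      vertex 0.0 0.0 0.0
      vertex 8.4 0.0 29.7
      vertex 0.0 0.0 29.7
    endloop
  endfacet
  facet normal 0.0000 1.0000 0.0000
    outer loop
      vertex 8.4 22.3 29.7
      vertex 8.4 22.3 0.0
      vertex 0.0 22.3 0.0
    endloop
  endfacet
  facet normal 0.0000 1.0000 0.0000
    outer loop
      vertex 0.0 22.3 29.7
      vertex 8.4 22.3 29.7
      vertex 0.0 22.3 0.0
    endloop
  endfacet
  facet normal -1.0000 0.0000 0.0000
    outer loop
      vertex 0.0 22.3 29.7
      vertex 0.0 22.3 0.0
      vertex 0.0 0.0 0.0
    endloop
  endfacet
  facet normal -1.0000 0.0000 0.0000
    outer loop
      vertex 0.0 0.0 29.7
      vertex 0.0 22.3 29.7
      vertex 0.0 0.0 0.0
    endloop
  endfacet
  facet normal 1.0000 0.0000 0.0000
    outer loop
      vertex 8.4 0.0 0.0
      vertex 8.4 22.3 0.0
      vertex 8.4 22.3 29.7
    endloop
  endfacet
  facet normal 1.0000 0.0000 0.0000
    outer loop
      vertex 8.4 0.0 0.0
      vertex 8.4 22.3 29.7
      vertex 8.4 0.0 29.7
    endloop
  endfacet
endsolid part

The G0 Z moves step by Δz≈5.9 mm. Every layer's G1 loop is the same polygon, so the solid is a straight extrusion of it from z=0 to z≈29.7. Closing with flat bottom and top caps and triangulating gives 12 facets — a rectangular box, roughly 8.4 × 22.3 mm footprint and 29.7 mm tall.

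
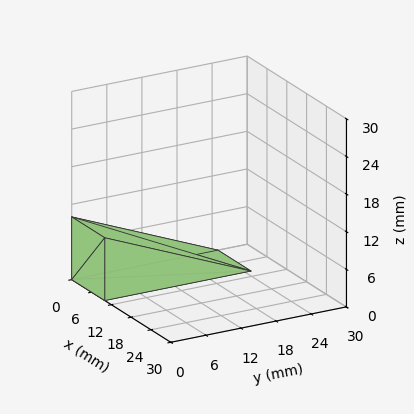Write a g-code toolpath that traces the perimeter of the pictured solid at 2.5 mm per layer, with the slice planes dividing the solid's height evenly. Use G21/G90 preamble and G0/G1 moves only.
Reading the render: the shape is a wedge (ramp): 10 × 25 mm base, rising to 10 mm along the y=0 edge and sloping linearly to z=0 at y=25 (dimensions read to the nearest mm from the axis ticks). For the g-code, the solid's height is divided into equal slices at the stated Δz and each level perimeter traced with G1 moves after a G0 lift.

; perimeter-only toolpath
G21 ; units = mm
G90 ; absolute positioning
G28 ; home
; layer 1
G0 Z2.5
G0 X0.0 Y0.0
G1 X10.0 Y0.0
G1 X10.0 Y18.8
G1 X0.0 Y18.8
G1 X0.0 Y0.0
; layer 2
G0 Z5.0
G0 X0.0 Y0.0
G1 X10.0 Y0.0
G1 X10.0 Y12.5
G1 X0.0 Y12.5
G1 X0.0 Y0.0
; layer 3
G0 Z7.5
G0 X0.0 Y0.0
G1 X10.0 Y0.0
G1 X10.0 Y6.2
G1 X0.0 Y6.2
G1 X0.0 Y0.0
M2 ; end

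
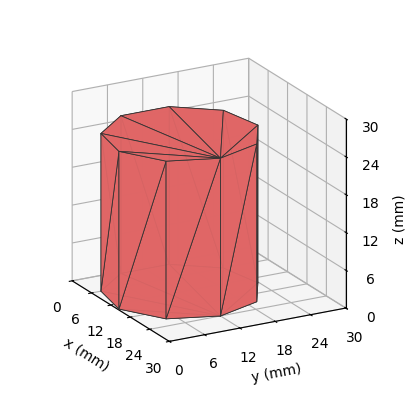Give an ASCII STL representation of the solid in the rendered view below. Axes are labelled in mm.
Reading the render: the shape is a regular 9-sided prism (a cylinder approximated with 9 flat sides), circumscribed radius ≈ 12 mm, height ≈ 25 mm (dimensions read to the nearest mm from the axis ticks). For the STL, each face is triangulated and given an outward normal.

solid part
  facet normal 0.0000 0.0000 -1.0000
    outer loop
      vertex 14.1 23.8 0.0
      vertex 21.2 19.7 0.0
      vertex 24.0 12.0 0.0
    endloop
  endfacet
  facet normal 0.0000 0.0000 -1.0000
    outer loop
      vertex 6.0 22.4 0.0
      vertex 14.1 23.8 0.0
      vertex 24.0 12.0 0.0
    endloop
  endfacet
  facet normal 0.0000 0.0000 -1.0000
    outer loop
      vertex 0.7 16.1 0.0
      vertex 6.0 22.4 0.0
      vertex 24.0 12.0 0.0
    endloop
  endfacet
  facet normal 0.0000 0.0000 -1.0000
    outer loop
      vertex 0.7 7.9 0.0
      vertex 0.7 16.1 0.0
      vertex 24.0 12.0 0.0
    endloop
  endfacet
  facet normal 0.0000 0.0000 -1.0000
    outer loop
      vertex 6.0 1.6 0.0
      vertex 0.7 7.9 0.0
      vertex 24.0 12.0 0.0
    endloop
  endfacet
  facet normal 0.0000 0.0000 -1.0000
    outer loop
      vertex 14.1 0.2 0.0
      vertex 6.0 1.6 0.0
      vertex 24.0 12.0 0.0
    endloop
  endfacet
  facet normal 0.0000 0.0000 -1.0000
    outer loop
      vertex 21.2 4.3 0.0
      vertex 14.1 0.2 0.0
      vertex 24.0 12.0 0.0
    endloop
  endfacet
  facet normal 0.0000 0.0000 1.0000
    outer loop
      vertex 24.0 12.0 25.0
      vertex 21.2 19.7 25.0
      vertex 14.1 23.8 25.0
    endloop
  endfacet
  facet normal 0.0000 0.0000 1.0000
    outer loop
      vertex 24.0 12.0 25.0
      vertex 14.1 23.8 25.0
      vertex 6.0 22.4 25.0
    endloop
  endfacet
  facet normal 0.0000 0.0000 1.0000
    outer loop
      vertex 24.0 12.0 25.0
      vertex 6.0 22.4 25.0
      vertex 0.7 16.1 25.0
    endloop
  endfacet
  facet normal 0.0000 0.0000 1.0000
    outer loop
      vertex 24.0 12.0 25.0
      vertex 0.7 16.1 25.0
      vertex 0.7 7.9 25.0
    endloop
  endfacet
  facet normal 0.0000 0.0000 1.0000
    outer loop
      vertex 24.0 12.0 25.0
      vertex 0.7 7.9 25.0
      vertex 6.0 1.6 25.0
    endloop
  endfacet
  facet normal 0.0000 0.0000 1.0000
    outer loop
      vertex 24.0 12.0 25.0
      vertex 6.0 1.6 25.0
      vertex 14.1 0.2 25.0
    endloop
  endfacet
  facet normal 0.0000 0.0000 1.0000
    outer loop
      vertex 24.0 12.0 25.0
      vertex 14.1 0.2 25.0
      vertex 21.2 4.3 25.0
    endloop
  endfacet
  facet normal 0.9398 0.3417 0.0000
    outer loop
      vertex 24.0 12.0 0.0
      vertex 21.2 19.7 0.0
      vertex 21.2 19.7 25.0
    endloop
  endfacet
  facet normal 0.9398 0.3417 0.0000
    outer loop
      vertex 24.0 12.0 0.0
      vertex 21.2 19.7 25.0
      vertex 24.0 12.0 25.0
    endloop
  endfacet
  facet normal 0.5001 0.8660 0.0000
    outer loop
      vertex 21.2 19.7 0.0
      vertex 14.1 23.8 0.0
      vertex 14.1 23.8 25.0
    endloop
  endfacet
  facet normal 0.5001 0.8660 0.0000
    outer loop
      vertex 21.2 19.7 0.0
      vertex 14.1 23.8 25.0
      vertex 21.2 19.7 25.0
    endloop
  endfacet
  facet normal -0.1703 0.9854 0.0000
    outer loop
      vertex 14.1 23.8 0.0
      vertex 6.0 22.4 0.0
      vertex 6.0 22.4 25.0
    endloop
  endfacet
  facet normal -0.1703 0.9854 0.0000
    outer loop
      vertex 14.1 23.8 0.0
      vertex 6.0 22.4 25.0
      vertex 14.1 23.8 25.0
    endloop
  endfacet
  facet normal -0.7652 0.6438 0.0000
    outer loop
      vertex 6.0 22.4 0.0
      vertex 0.7 16.1 0.0
      vertex 0.7 16.1 25.0
    endloop
  endfacet
  facet normal -0.7652 0.6438 0.0000
    outer loop
      vertex 6.0 22.4 0.0
      vertex 0.7 16.1 25.0
      vertex 6.0 22.4 25.0
    endloop
  endfacet
  facet normal -1.0000 0.0000 0.0000
    outer loop
      vertex 0.7 16.1 0.0
      vertex 0.7 7.9 0.0
      vertex 0.7 7.9 25.0
    endloop
  endfacet
  facet normal -1.0000 0.0000 0.0000
    outer loop
      vertex 0.7 16.1 0.0
      vertex 0.7 7.9 25.0
      vertex 0.7 16.1 25.0
    endloop
  endfacet
  facet normal -0.7652 -0.6438 0.0000
    outer loop
      vertex 0.7 7.9 0.0
      vertex 6.0 1.6 0.0
      vertex 6.0 1.6 25.0
    endloop
  endfacet
  facet normal -0.7652 -0.6438 0.0000
    outer loop
      vertex 0.7 7.9 0.0
      vertex 6.0 1.6 25.0
      vertex 0.7 7.9 25.0
    endloop
  endfacet
  facet normal -0.1703 -0.9854 0.0000
    outer loop
      vertex 6.0 1.6 0.0
      vertex 14.1 0.2 0.0
      vertex 14.1 0.2 25.0
    endloop
  endfacet
  facet normal -0.1703 -0.9854 0.0000
    outer loop
      vertex 6.0 1.6 0.0
      vertex 14.1 0.2 25.0
      vertex 6.0 1.6 25.0
    endloop
  endfacet
  facet normal 0.5001 -0.8660 0.0000
    outer loop
      vertex 14.1 0.2 0.0
      vertex 21.2 4.3 0.0
      vertex 21.2 4.3 25.0
    endloop
  endfacet
  facet normal 0.5001 -0.8660 0.0000
    outer loop
      vertex 14.1 0.2 0.0
      vertex 21.2 4.3 25.0
      vertex 14.1 0.2 25.0
    endloop
  endfacet
  facet normal 0.9398 -0.3417 0.0000
    outer loop
      vertex 21.2 4.3 0.0
      vertex 24.0 12.0 0.0
      vertex 24.0 12.0 25.0
    endloop
  endfacet
  facet normal 0.9398 -0.3417 0.0000
    outer loop
      vertex 21.2 4.3 0.0
      vertex 24.0 12.0 25.0
      vertex 21.2 4.3 25.0
    endloop
  endfacet
endsolid part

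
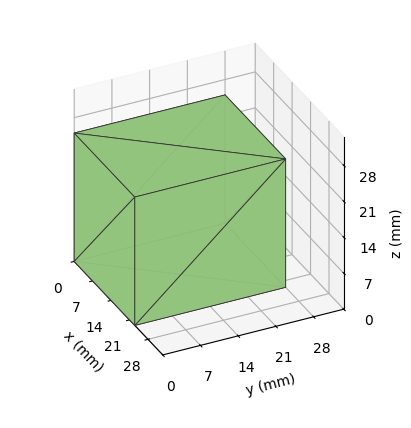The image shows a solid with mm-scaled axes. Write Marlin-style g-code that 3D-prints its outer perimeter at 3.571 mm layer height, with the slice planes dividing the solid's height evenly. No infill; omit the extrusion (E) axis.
Reading the render: the shape is a rectangular box, roughly 23 × 28 mm footprint and 25 mm tall (dimensions read to the nearest mm from the axis ticks). For the g-code, the solid's height is divided into equal slices at the stated Δz and each level perimeter traced with G1 moves after a G0 lift.

; perimeter-only toolpath
G21 ; units = mm
G90 ; absolute positioning
G28 ; home
; layer 1
G0 Z3.571
G0 X0.000 Y0.000
G1 X23.000 Y0.000
G1 X23.000 Y28.000
G1 X0.000 Y28.000
G1 X0.000 Y0.000
; layer 2
G0 Z7.143
G0 X0.000 Y0.000
G1 X23.000 Y0.000
G1 X23.000 Y28.000
G1 X0.000 Y28.000
G1 X0.000 Y0.000
; layer 3
G0 Z10.714
G0 X0.000 Y0.000
G1 X23.000 Y0.000
G1 X23.000 Y28.000
G1 X0.000 Y28.000
G1 X0.000 Y0.000
; layer 4
G0 Z14.286
G0 X0.000 Y0.000
G1 X23.000 Y0.000
G1 X23.000 Y28.000
G1 X0.000 Y28.000
G1 X0.000 Y0.000
; layer 5
G0 Z17.857
G0 X0.000 Y0.000
G1 X23.000 Y0.000
G1 X23.000 Y28.000
G1 X0.000 Y28.000
G1 X0.000 Y0.000
; layer 6
G0 Z21.429
G0 X0.000 Y0.000
G1 X23.000 Y0.000
G1 X23.000 Y28.000
G1 X0.000 Y28.000
G1 X0.000 Y0.000
; layer 7
G0 Z25.000
G0 X0.000 Y0.000
G1 X23.000 Y0.000
G1 X23.000 Y28.000
G1 X0.000 Y28.000
G1 X0.000 Y0.000
M2 ; end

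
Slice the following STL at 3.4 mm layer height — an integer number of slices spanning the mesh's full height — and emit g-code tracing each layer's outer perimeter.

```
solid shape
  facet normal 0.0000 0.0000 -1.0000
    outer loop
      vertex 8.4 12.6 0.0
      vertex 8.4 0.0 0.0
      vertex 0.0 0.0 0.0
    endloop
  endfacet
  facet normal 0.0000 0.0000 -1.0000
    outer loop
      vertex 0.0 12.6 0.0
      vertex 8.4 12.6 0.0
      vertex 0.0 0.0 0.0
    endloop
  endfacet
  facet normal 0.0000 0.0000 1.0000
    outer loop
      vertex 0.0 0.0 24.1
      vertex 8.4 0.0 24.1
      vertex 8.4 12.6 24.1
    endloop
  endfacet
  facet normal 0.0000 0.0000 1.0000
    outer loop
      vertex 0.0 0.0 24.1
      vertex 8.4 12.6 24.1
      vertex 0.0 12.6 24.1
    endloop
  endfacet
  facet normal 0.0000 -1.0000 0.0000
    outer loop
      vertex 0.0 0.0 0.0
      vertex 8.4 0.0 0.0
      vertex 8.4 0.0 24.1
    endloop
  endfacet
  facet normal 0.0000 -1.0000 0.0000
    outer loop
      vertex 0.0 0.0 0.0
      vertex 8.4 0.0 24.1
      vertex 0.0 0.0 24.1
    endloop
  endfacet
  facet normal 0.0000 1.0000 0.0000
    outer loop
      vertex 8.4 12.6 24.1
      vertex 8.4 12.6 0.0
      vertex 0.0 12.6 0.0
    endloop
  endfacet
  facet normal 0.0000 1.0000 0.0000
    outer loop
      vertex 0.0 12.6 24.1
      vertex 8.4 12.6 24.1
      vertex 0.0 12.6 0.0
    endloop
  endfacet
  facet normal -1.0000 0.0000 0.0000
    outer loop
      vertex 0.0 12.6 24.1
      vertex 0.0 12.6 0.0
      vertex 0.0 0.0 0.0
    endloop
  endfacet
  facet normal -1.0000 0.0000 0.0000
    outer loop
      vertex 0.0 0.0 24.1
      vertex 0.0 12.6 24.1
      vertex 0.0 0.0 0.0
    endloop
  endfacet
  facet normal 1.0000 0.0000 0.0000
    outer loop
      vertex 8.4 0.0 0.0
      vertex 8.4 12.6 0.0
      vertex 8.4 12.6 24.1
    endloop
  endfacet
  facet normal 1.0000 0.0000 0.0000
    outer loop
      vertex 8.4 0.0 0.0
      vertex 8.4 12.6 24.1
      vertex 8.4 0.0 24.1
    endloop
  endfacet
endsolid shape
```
; perimeter-only toolpath
G21 ; units = mm
G90 ; absolute positioning
G28 ; home
; layer 1
G0 Z3.4
G0 X0.0 Y0.0
G1 X8.4 Y0.0
G1 X8.4 Y12.6
G1 X0.0 Y12.6
G1 X0.0 Y0.0
; layer 2
G0 Z6.9
G0 X0.0 Y0.0
G1 X8.4 Y0.0
G1 X8.4 Y12.6
G1 X0.0 Y12.6
G1 X0.0 Y0.0
; layer 3
G0 Z10.3
G0 X0.0 Y0.0
G1 X8.4 Y0.0
G1 X8.4 Y12.6
G1 X0.0 Y12.6
G1 X0.0 Y0.0
; layer 4
G0 Z13.8
G0 X0.0 Y0.0
G1 X8.4 Y0.0
G1 X8.4 Y12.6
G1 X0.0 Y12.6
G1 X0.0 Y0.0
; layer 5
G0 Z17.2
G0 X0.0 Y0.0
G1 X8.4 Y0.0
G1 X8.4 Y12.6
G1 X0.0 Y12.6
G1 X0.0 Y0.0
; layer 6
G0 Z20.7
G0 X0.0 Y0.0
G1 X8.4 Y0.0
G1 X8.4 Y12.6
G1 X0.0 Y12.6
G1 X0.0 Y0.0
; layer 7
G0 Z24.1
G0 X0.0 Y0.0
G1 X8.4 Y0.0
G1 X8.4 Y12.6
G1 X0.0 Y12.6
G1 X0.0 Y0.0
M2 ; end

The solid is a rectangular box, roughly 8.4 × 12.6 mm footprint and 24.1 mm tall. Slicing at Δz = 3.4 mm — 7 equal slices spanning the solid's height, so layer i sits at z = i·h/7 — gives 7 non-empty perimeters. Each is a 4-segment closed polygon; G0 lifts to the layer z and rapids to the start vertex, then G1 traces the edges.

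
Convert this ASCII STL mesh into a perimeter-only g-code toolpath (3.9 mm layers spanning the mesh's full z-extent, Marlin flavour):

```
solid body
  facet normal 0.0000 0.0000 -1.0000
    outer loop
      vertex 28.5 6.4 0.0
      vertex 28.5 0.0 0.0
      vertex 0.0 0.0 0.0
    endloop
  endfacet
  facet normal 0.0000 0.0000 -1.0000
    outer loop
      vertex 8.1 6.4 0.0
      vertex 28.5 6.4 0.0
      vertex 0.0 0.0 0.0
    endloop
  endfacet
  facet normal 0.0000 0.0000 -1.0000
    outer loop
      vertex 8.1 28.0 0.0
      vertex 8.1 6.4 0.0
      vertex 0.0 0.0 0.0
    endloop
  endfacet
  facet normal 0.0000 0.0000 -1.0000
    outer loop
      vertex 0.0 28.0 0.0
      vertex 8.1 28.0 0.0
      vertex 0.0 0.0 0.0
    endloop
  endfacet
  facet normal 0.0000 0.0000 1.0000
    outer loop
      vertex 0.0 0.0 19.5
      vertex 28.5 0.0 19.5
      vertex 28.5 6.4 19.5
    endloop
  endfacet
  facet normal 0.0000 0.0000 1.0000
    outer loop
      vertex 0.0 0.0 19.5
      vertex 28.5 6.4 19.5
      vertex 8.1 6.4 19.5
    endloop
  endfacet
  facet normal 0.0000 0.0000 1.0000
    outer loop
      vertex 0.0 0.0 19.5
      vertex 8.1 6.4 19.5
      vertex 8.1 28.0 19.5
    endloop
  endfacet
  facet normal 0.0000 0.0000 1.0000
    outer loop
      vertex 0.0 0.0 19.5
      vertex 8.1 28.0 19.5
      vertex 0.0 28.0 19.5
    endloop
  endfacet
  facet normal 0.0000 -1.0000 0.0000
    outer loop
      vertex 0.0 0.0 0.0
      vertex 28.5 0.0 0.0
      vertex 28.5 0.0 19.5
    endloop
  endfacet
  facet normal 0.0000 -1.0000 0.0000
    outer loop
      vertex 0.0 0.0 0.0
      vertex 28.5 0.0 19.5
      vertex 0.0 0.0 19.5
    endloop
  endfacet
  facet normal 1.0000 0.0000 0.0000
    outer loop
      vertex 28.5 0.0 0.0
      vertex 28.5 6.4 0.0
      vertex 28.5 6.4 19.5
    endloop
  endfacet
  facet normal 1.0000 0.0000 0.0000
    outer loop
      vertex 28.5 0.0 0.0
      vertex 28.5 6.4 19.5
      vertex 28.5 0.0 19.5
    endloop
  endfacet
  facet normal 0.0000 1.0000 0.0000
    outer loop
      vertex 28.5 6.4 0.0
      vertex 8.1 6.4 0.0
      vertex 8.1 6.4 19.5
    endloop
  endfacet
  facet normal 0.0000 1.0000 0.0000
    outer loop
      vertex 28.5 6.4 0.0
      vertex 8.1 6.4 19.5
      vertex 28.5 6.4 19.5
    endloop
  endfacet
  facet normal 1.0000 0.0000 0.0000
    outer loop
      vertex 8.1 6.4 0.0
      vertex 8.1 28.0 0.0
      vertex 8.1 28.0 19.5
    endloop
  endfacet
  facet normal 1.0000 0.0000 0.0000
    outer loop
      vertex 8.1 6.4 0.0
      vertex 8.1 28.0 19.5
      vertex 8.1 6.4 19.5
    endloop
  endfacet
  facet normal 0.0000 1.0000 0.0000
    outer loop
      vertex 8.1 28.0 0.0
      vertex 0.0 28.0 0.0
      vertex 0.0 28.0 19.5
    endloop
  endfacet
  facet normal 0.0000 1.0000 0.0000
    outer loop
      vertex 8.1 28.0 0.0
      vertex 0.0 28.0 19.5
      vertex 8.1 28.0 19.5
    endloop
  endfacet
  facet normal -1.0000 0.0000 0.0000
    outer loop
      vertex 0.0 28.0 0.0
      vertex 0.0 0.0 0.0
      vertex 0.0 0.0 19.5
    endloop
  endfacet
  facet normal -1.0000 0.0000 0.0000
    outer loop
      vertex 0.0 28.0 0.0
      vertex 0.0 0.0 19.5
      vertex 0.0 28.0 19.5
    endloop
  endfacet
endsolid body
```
; perimeter-only toolpath
G21 ; units = mm
G90 ; absolute positioning
G28 ; home
; layer 1
G0 Z3.9
G0 X0.0 Y0.0
G1 X28.5 Y0.0
G1 X28.5 Y6.4
G1 X8.1 Y6.4
G1 X8.1 Y28.0
G1 X0.0 Y28.0
G1 X0.0 Y0.0
; layer 2
G0 Z7.8
G0 X0.0 Y0.0
G1 X28.5 Y0.0
G1 X28.5 Y6.4
G1 X8.1 Y6.4
G1 X8.1 Y28.0
G1 X0.0 Y28.0
G1 X0.0 Y0.0
; layer 3
G0 Z11.7
G0 X0.0 Y0.0
G1 X28.5 Y0.0
G1 X28.5 Y6.4
G1 X8.1 Y6.4
G1 X8.1 Y28.0
G1 X0.0 Y28.0
G1 X0.0 Y0.0
; layer 4
G0 Z15.6
G0 X0.0 Y0.0
G1 X28.5 Y0.0
G1 X28.5 Y6.4
G1 X8.1 Y6.4
G1 X8.1 Y28.0
G1 X0.0 Y28.0
G1 X0.0 Y0.0
; layer 5
G0 Z19.5
G0 X0.0 Y0.0
G1 X28.5 Y0.0
G1 X28.5 Y6.4
G1 X8.1 Y6.4
G1 X8.1 Y28.0
G1 X0.0 Y28.0
G1 X0.0 Y0.0
M2 ; end

The solid is an L-shaped prism: outer 28.5 × 28 mm, arm thicknesses ≈ 6.4 mm (horizontal) and 8.1 mm (vertical), extruded 19.5 mm in z. Slicing at Δz = 3.9 mm — 5 equal slices spanning the solid's height, so layer i sits at z = i·h/5 — gives 5 non-empty perimeters. Each is a 6-segment closed polygon; G0 lifts to the layer z and rapids to the start vertex, then G1 traces the edges.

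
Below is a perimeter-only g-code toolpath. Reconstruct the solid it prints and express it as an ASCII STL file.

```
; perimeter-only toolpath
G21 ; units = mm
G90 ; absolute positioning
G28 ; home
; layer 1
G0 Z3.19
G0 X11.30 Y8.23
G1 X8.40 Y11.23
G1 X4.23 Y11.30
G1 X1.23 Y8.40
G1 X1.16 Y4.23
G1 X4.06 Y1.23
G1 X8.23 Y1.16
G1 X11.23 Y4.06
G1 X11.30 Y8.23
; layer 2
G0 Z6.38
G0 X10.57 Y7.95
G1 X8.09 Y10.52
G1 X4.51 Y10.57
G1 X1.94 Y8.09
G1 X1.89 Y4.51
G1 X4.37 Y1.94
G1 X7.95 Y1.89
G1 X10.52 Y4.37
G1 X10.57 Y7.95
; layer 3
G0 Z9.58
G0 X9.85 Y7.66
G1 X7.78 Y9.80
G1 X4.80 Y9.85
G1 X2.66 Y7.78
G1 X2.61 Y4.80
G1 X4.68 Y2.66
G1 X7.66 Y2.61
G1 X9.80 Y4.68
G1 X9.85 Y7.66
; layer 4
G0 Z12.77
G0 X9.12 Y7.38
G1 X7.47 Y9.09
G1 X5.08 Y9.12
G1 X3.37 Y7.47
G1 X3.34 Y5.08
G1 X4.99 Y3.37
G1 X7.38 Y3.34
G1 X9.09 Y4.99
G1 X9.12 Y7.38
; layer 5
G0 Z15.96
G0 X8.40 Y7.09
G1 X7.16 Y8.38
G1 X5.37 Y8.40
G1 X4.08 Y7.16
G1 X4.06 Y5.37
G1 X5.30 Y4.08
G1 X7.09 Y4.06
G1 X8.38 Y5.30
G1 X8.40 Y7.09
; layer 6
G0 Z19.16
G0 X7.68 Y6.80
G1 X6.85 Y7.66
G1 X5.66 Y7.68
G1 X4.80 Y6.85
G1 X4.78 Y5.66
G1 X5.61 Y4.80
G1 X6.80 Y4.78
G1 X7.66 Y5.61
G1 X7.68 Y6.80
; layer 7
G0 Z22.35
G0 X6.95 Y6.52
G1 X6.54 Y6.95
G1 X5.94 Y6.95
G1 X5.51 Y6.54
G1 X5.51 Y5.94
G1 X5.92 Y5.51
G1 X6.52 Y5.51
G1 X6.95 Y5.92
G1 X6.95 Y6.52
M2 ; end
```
solid part
  facet normal 0.0000 0.0000 -1.0000
    outer loop
      vertex 3.94 12.02 0.00
      vertex 8.71 11.95 0.00
      vertex 12.02 8.52 0.00
    endloop
  endfacet
  facet normal 0.0000 0.0000 -1.0000
    outer loop
      vertex 0.51 8.71 0.00
      vertex 3.94 12.02 0.00
      vertex 12.02 8.52 0.00
    endloop
  endfacet
  facet normal 0.0000 0.0000 -1.0000
    outer loop
      vertex 0.44 3.94 0.00
      vertex 0.51 8.71 0.00
      vertex 12.02 8.52 0.00
    endloop
  endfacet
  facet normal 0.0000 0.0000 -1.0000
    outer loop
      vertex 3.75 0.51 0.00
      vertex 0.44 3.94 0.00
      vertex 12.02 8.52 0.00
    endloop
  endfacet
  facet normal 0.0000 0.0000 -1.0000
    outer loop
      vertex 8.52 0.44 0.00
      vertex 3.75 0.51 0.00
      vertex 12.02 8.52 0.00
    endloop
  endfacet
  facet normal 0.0000 0.0000 -1.0000
    outer loop
      vertex 11.95 3.75 0.00
      vertex 8.52 0.44 0.00
      vertex 12.02 8.52 0.00
    endloop
  endfacet
  facet normal 0.7020 0.6774 0.2199
    outer loop
      vertex 12.02 8.52 0.00
      vertex 8.71 11.95 0.00
      vertex 6.23 6.23 25.54
    endloop
  endfacet
  facet normal 0.0143 0.9754 0.2198
    outer loop
      vertex 8.71 11.95 0.00
      vertex 3.94 12.02 0.00
      vertex 6.23 6.23 25.54
    endloop
  endfacet
  facet normal -0.6774 0.7020 0.2199
    outer loop
      vertex 3.94 12.02 0.00
      vertex 0.51 8.71 0.00
      vertex 6.23 6.23 25.54
    endloop
  endfacet
  facet normal -0.9754 0.0143 0.2198
    outer loop
      vertex 0.51 8.71 0.00
      vertex 0.44 3.94 0.00
      vertex 6.23 6.23 25.54
    endloop
  endfacet
  facet normal -0.7020 -0.6774 0.2199
    outer loop
      vertex 0.44 3.94 0.00
      vertex 3.75 0.51 0.00
      vertex 6.23 6.23 25.54
    endloop
  endfacet
  facet normal -0.0143 -0.9754 0.2198
    outer loop
      vertex 3.75 0.51 0.00
      vertex 8.52 0.44 0.00
      vertex 6.23 6.23 25.54
    endloop
  endfacet
  facet normal 0.6774 -0.7020 0.2199
    outer loop
      vertex 8.52 0.44 0.00
      vertex 11.95 3.75 0.00
      vertex 6.23 6.23 25.54
    endloop
  endfacet
  facet normal 0.9754 -0.0143 0.2198
    outer loop
      vertex 11.95 3.75 0.00
      vertex 12.02 8.52 0.00
      vertex 6.23 6.23 25.54
    endloop
  endfacet
endsolid part

The G0 Z moves step by Δz≈3.19 mm. The G1 loops shrink linearly with z, so the solid tapers from its base footprint up to z≈25.5. Closing with a flat bottom cap and the tapered top and triangulating gives 14 facets — a regular 8-sided pyramid, base circumscribed radius ≈ 6.23 mm, apex at z ≈ 25.5 mm.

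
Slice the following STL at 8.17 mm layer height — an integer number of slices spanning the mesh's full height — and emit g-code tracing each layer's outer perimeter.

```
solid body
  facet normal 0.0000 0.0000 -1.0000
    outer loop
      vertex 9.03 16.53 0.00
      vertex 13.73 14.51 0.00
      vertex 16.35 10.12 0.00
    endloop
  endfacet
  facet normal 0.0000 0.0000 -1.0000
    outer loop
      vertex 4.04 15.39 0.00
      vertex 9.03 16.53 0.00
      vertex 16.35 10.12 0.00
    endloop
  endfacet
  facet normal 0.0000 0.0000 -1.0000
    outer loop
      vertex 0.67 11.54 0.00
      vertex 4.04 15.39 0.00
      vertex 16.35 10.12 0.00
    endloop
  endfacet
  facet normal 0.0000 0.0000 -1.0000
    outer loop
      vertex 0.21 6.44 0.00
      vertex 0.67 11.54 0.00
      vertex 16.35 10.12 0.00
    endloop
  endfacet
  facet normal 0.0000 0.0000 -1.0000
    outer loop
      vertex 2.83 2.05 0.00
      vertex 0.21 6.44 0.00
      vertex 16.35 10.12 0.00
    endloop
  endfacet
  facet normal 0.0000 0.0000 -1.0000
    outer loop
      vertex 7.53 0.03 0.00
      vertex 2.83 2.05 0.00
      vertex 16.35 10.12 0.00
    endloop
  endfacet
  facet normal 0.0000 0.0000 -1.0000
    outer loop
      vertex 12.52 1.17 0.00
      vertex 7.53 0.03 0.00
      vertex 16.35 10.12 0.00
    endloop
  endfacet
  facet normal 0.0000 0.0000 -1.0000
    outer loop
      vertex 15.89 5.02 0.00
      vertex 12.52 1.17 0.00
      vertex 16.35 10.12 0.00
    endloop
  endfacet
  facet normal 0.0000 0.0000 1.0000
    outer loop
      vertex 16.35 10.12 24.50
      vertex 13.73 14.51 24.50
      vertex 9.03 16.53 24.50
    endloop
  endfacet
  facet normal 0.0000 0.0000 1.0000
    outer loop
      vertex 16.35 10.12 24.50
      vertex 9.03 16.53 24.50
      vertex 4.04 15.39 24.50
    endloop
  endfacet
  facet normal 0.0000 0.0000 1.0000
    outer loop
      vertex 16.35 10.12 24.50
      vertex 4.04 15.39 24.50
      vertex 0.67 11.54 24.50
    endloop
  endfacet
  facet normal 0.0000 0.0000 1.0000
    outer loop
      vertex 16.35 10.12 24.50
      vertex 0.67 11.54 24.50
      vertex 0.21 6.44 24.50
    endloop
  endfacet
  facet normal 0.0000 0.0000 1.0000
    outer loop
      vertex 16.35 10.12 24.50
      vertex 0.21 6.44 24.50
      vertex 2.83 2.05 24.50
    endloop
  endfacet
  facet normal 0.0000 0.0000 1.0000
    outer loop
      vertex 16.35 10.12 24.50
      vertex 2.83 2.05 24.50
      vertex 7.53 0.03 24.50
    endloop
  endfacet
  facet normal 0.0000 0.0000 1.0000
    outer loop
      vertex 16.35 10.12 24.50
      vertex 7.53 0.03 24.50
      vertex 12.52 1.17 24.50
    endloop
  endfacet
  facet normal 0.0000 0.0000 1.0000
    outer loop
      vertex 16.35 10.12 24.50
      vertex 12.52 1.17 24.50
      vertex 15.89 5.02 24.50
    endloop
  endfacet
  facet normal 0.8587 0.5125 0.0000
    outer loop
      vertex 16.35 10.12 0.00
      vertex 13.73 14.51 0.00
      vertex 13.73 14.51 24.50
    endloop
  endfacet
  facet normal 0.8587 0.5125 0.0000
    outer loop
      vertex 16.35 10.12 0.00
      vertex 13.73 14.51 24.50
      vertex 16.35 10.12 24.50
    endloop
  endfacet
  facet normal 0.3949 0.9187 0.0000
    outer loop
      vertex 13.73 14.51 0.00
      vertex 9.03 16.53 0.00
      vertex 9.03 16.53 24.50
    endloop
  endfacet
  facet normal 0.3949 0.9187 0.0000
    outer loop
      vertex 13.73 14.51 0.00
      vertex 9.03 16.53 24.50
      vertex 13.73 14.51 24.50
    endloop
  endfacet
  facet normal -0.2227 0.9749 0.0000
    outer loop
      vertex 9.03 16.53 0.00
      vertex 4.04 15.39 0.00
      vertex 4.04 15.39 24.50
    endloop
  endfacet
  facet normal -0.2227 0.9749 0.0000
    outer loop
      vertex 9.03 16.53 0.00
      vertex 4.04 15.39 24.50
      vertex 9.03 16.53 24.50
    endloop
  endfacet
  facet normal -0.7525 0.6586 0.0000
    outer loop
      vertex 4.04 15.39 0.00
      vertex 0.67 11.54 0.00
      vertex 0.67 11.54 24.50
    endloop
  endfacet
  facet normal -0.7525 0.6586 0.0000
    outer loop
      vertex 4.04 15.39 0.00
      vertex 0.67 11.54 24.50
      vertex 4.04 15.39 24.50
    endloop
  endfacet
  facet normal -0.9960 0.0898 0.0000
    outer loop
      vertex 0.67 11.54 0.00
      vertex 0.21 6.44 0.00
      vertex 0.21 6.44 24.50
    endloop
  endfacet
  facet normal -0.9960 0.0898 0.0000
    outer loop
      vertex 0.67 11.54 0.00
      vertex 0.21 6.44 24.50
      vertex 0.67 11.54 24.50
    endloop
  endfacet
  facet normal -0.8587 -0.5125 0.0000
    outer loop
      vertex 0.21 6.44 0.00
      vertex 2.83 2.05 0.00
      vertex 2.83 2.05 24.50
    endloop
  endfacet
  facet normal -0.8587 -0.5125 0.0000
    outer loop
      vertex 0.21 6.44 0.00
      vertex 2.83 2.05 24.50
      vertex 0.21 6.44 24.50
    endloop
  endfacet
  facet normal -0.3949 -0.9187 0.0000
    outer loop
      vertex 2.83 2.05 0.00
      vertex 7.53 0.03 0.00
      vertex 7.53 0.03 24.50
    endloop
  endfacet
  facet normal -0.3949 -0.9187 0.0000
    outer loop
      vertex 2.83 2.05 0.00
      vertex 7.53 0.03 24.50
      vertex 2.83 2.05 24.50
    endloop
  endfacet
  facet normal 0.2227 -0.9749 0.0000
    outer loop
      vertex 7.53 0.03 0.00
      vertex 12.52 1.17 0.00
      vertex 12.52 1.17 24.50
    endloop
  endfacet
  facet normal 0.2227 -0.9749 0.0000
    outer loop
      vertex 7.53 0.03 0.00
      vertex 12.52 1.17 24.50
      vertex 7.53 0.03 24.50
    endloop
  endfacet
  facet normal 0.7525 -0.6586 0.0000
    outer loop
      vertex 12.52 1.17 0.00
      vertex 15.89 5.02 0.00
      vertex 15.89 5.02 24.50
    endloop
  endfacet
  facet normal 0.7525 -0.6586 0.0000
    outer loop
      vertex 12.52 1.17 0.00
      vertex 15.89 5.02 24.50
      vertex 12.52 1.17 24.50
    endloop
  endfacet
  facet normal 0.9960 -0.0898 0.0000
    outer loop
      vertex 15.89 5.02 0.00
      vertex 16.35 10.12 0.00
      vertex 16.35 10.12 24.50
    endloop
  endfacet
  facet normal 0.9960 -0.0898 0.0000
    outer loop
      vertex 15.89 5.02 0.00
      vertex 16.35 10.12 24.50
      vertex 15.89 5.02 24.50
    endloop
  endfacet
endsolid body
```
; perimeter-only toolpath
G21 ; units = mm
G90 ; absolute positioning
G28 ; home
; layer 1
G0 Z8.17
G0 X16.35 Y10.12
G1 X13.73 Y14.51
G1 X9.03 Y16.53
G1 X4.04 Y15.39
G1 X0.67 Y11.54
G1 X0.21 Y6.44
G1 X2.83 Y2.05
G1 X7.53 Y0.03
G1 X12.52 Y1.17
G1 X15.89 Y5.02
G1 X16.35 Y10.12
; layer 2
G0 Z16.33
G0 X16.35 Y10.12
G1 X13.73 Y14.51
G1 X9.03 Y16.53
G1 X4.04 Y15.39
G1 X0.67 Y11.54
G1 X0.21 Y6.44
G1 X2.83 Y2.05
G1 X7.53 Y0.03
G1 X12.52 Y1.17
G1 X15.89 Y5.02
G1 X16.35 Y10.12
; layer 3
G0 Z24.50
G0 X16.35 Y10.12
G1 X13.73 Y14.51
G1 X9.03 Y16.53
G1 X4.04 Y15.39
G1 X0.67 Y11.54
G1 X0.21 Y6.44
G1 X2.83 Y2.05
G1 X7.53 Y0.03
G1 X12.52 Y1.17
G1 X15.89 Y5.02
G1 X16.35 Y10.12
M2 ; end

The solid is a regular 10-sided prism (a cylinder approximated with 10 flat sides), circumscribed radius ≈ 8.28 mm, height ≈ 24.5 mm. Slicing at Δz = 8.17 mm — 3 equal slices spanning the solid's height, so layer i sits at z = i·h/3 — gives 3 non-empty perimeters. Each is a 10-segment closed polygon; G0 lifts to the layer z and rapids to the start vertex, then G1 traces the edges.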